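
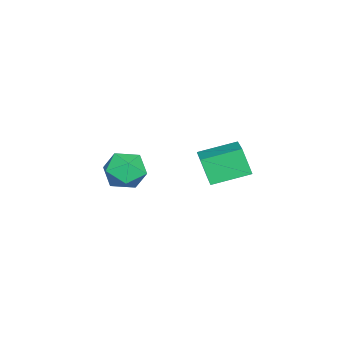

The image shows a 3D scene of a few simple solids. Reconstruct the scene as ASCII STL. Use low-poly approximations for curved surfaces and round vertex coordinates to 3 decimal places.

solid 
facet normal -0.876 -0.348 -0.333
outer loop
vertex -1.465 -0.455 3.044
vertex -2.243 1.051 3.517
vertex -1.207 0.061 1.824
endloop
endfacet
facet normal 0.442 -0.856 -0.268
outer loop
vertex 0.423 0.709 2.443
vertex -1.465 -0.455 3.044
vertex -1.207 0.061 1.824
endloop
endfacet
facet normal -0.876 -0.348 -0.333
outer loop
vertex -1.207 0.061 1.824
vertex -2.243 1.051 3.517
vertex -1.985 1.568 2.297
endloop
endfacet
facet normal 0.191 0.382 -0.904
outer loop
vertex -1.985 1.568 2.297
vertex 0.423 0.709 2.443
vertex -1.207 0.061 1.824
endloop
endfacet
facet normal -0.191 -0.383 0.904
outer loop
vertex -1.465 -0.455 3.044
vertex -0.613 1.699 4.136
vertex -2.243 1.051 3.517
endloop
endfacet
facet normal 0.442 -0.856 -0.269
outer loop
vertex 0.165 0.192 3.663
vertex -1.465 -0.455 3.044
vertex 0.423 0.709 2.443
endloop
endfacet
facet normal -0.191 -0.383 0.904
outer loop
vertex 0.165 0.192 3.663
vertex -0.613 1.699 4.136
vertex -1.465 -0.455 3.044
endloop
endfacet
facet normal -0.442 0.856 0.269
outer loop
vertex -2.243 1.051 3.517
vertex -0.613 1.699 4.136
vertex -1.985 1.568 2.297
endloop
endfacet
facet normal 0.191 0.383 -0.904
outer loop
vertex -0.355 2.215 2.916
vertex 0.423 0.709 2.443
vertex -1.985 1.568 2.297
endloop
endfacet
facet normal -0.442 0.856 0.269
outer loop
vertex -1.985 1.568 2.297
vertex -0.613 1.699 4.136
vertex -0.355 2.215 2.916
endloop
endfacet
facet normal 0.876 0.348 0.333
outer loop
vertex -0.355 2.215 2.916
vertex 0.165 0.192 3.663
vertex 0.423 0.709 2.443
endloop
endfacet
facet normal 0.876 0.348 0.333
outer loop
vertex -0.613 1.699 4.136
vertex 0.165 0.192 3.663
vertex -0.355 2.215 2.916
endloop
endfacet
facet normal 0.031 0.755 0.655
outer loop
vertex -1.52 -2.638 1.296
vertex -2.178 -3.178 1.949
vertex -1.116 -3.299 2.038
endloop
endfacet
facet normal 0.641 0.712 0.286
outer loop
vertex -1.52 -2.638 1.296
vertex -1.116 -3.299 2.038
vertex -0.697 -3.28 1.051
endloop
endfacet
facet normal 0.483 0.775 -0.408
outer loop
vertex -1.52 -2.638 1.296
vertex -0.697 -3.28 1.051
vertex -1.5 -3.147 0.352
endloop
endfacet
facet normal -0.224 0.856 -0.466
outer loop
vertex -1.52 -2.638 1.296
vertex -1.5 -3.147 0.352
vertex -2.415 -3.084 0.908
endloop
endfacet
facet normal -0.503 0.843 0.191
outer loop
vertex -1.52 -2.638 1.296
vertex -2.415 -3.084 0.908
vertex -2.178 -3.178 1.949
endloop
endfacet
facet normal 0.918 0.064 0.391
outer loop
vertex -0.697 -3.28 1.051
vertex -1.116 -3.299 2.038
vertex -0.845 -4.216 1.552
endloop
endfacet
facet normal -0.068 0.132 0.989
outer loop
vertex -1.116 -3.299 2.038
vertex -2.178 -3.178 1.949
vertex -1.76 -4.153 2.108
endloop
endfacet
facet normal -0.932 0.274 0.237
outer loop
vertex -2.178 -3.178 1.949
vertex -2.415 -3.084 0.908
vertex -2.563 -4.02 1.409
endloop
endfacet
facet normal -0.481 0.295 -0.825
outer loop
vertex -2.415 -3.084 0.908
vertex -1.5 -3.147 0.352
vertex -2.144 -4.001 0.422
endloop
endfacet
facet normal 0.663 0.165 -0.730
outer loop
vertex -1.5 -3.147 0.352
vertex -0.697 -3.28 1.051
vertex -1.082 -4.122 0.511
endloop
endfacet
facet normal 0.224 -0.856 0.466
outer loop
vertex -1.74 -4.662 1.164
vertex -0.845 -4.216 1.552
vertex -1.76 -4.153 2.108
endloop
endfacet
facet normal -0.483 -0.775 0.408
outer loop
vertex -1.74 -4.662 1.164
vertex -1.76 -4.153 2.108
vertex -2.563 -4.02 1.409
endloop
endfacet
facet normal -0.641 -0.712 -0.286
outer loop
vertex -1.74 -4.662 1.164
vertex -2.563 -4.02 1.409
vertex -2.144 -4.001 0.422
endloop
endfacet
facet normal -0.031 -0.755 -0.655
outer loop
vertex -1.74 -4.662 1.164
vertex -2.144 -4.001 0.422
vertex -1.082 -4.122 0.511
endloop
endfacet
facet normal 0.503 -0.843 -0.191
outer loop
vertex -1.74 -4.662 1.164
vertex -1.082 -4.122 0.511
vertex -0.845 -4.216 1.552
endloop
endfacet
facet normal 0.481 -0.295 0.825
outer loop
vertex -1.76 -4.153 2.108
vertex -0.845 -4.216 1.552
vertex -1.116 -3.299 2.038
endloop
endfacet
facet normal -0.663 -0.165 0.730
outer loop
vertex -2.563 -4.02 1.409
vertex -1.76 -4.153 2.108
vertex -2.178 -3.178 1.949
endloop
endfacet
facet normal -0.918 -0.064 -0.391
outer loop
vertex -2.144 -4.001 0.422
vertex -2.563 -4.02 1.409
vertex -2.415 -3.084 0.908
endloop
endfacet
facet normal 0.068 -0.132 -0.989
outer loop
vertex -1.082 -4.122 0.511
vertex -2.144 -4.001 0.422
vertex -1.5 -3.147 0.352
endloop
endfacet
facet normal 0.932 -0.274 -0.237
outer loop
vertex -0.845 -4.216 1.552
vertex -1.082 -4.122 0.511
vertex -0.697 -3.28 1.051
endloop
endfacet

endsolid


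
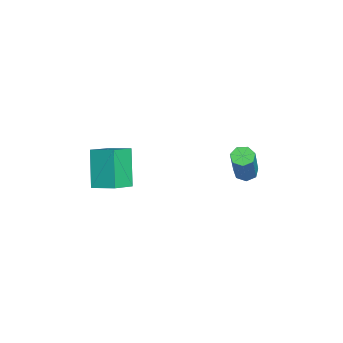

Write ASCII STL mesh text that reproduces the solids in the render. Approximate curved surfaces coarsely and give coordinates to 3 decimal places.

solid 
facet normal -0.522 0.081 -0.849
outer loop
vertex -2.489 2.388 -3.102
vertex -2.77 2.798 -2.89
vertex -2.31 2.816 -3.171
endloop
endfacet
facet normal 0.764 -0.401 -0.506
outer loop
vertex -2.489 2.388 -3.102
vertex -2.31 2.816 -3.171
vertex -1.348 2.212 -1.241
endloop
endfacet
facet normal 0.763 -0.402 -0.506
outer loop
vertex -1.348 2.212 -1.241
vertex -2.31 2.816 -3.171
vertex -1.169 2.639 -1.31
endloop
endfacet
facet normal 0.520 -0.080 0.851
outer loop
vertex -1.348 2.212 -1.241
vertex -1.169 2.639 -1.31
vertex -1.63 2.622 -1.03
endloop
endfacet
facet normal -0.522 0.081 -0.849
outer loop
vertex -2.31 2.816 -3.171
vertex -2.77 2.798 -2.89
vertex -2.477 3.23 -3.029
endloop
endfacet
facet normal 0.775 0.461 -0.432
outer loop
vertex -2.31 2.816 -3.171
vertex -2.477 3.23 -3.029
vertex -1.169 2.639 -1.31
endloop
endfacet
facet normal 0.775 0.461 -0.432
outer loop
vertex -1.169 2.639 -1.31
vertex -2.477 3.23 -3.029
vertex -1.336 3.053 -1.168
endloop
endfacet
facet normal 0.520 -0.082 0.850
outer loop
vertex -1.169 2.639 -1.31
vertex -1.336 3.053 -1.168
vertex -1.63 2.622 -1.03
endloop
endfacet
facet normal -0.520 0.079 -0.851
outer loop
vertex -2.477 3.23 -3.029
vertex -2.77 2.798 -2.89
vertex -2.866 3.319 -2.783
endloop
endfacet
facet normal 0.204 0.979 -0.032
outer loop
vertex -2.477 3.23 -3.029
vertex -2.866 3.319 -2.783
vertex -1.336 3.053 -1.168
endloop
endfacet
facet normal 0.204 0.979 -0.032
outer loop
vertex -1.336 3.053 -1.168
vertex -2.866 3.319 -2.783
vertex -1.725 3.142 -0.922
endloop
endfacet
facet normal 0.519 -0.082 0.851
outer loop
vertex -1.336 3.053 -1.168
vertex -1.725 3.142 -0.922
vertex -1.63 2.622 -1.03
endloop
endfacet
facet normal -0.522 0.078 -0.850
outer loop
vertex -2.866 3.319 -2.783
vertex -2.77 2.798 -2.89
vertex -3.182 3.016 -2.617
endloop
endfacet
facet normal -0.521 0.758 0.392
outer loop
vertex -2.866 3.319 -2.783
vertex -3.182 3.016 -2.617
vertex -1.725 3.142 -0.922
endloop
endfacet
facet normal -0.521 0.758 0.392
outer loop
vertex -1.725 3.142 -0.922
vertex -3.182 3.016 -2.617
vertex -2.041 2.839 -0.756
endloop
endfacet
facet normal 0.523 -0.081 0.848
outer loop
vertex -1.725 3.142 -0.922
vertex -2.041 2.839 -0.756
vertex -1.63 2.622 -1.03
endloop
endfacet
facet normal -0.521 0.081 -0.850
outer loop
vertex -3.182 3.016 -2.617
vertex -2.77 2.798 -2.89
vertex -3.189 2.549 -2.657
endloop
endfacet
facet normal -0.853 -0.032 0.520
outer loop
vertex -3.182 3.016 -2.617
vertex -3.189 2.549 -2.657
vertex -2.041 2.839 -0.756
endloop
endfacet
facet normal -0.853 -0.032 0.520
outer loop
vertex -2.041 2.839 -0.756
vertex -3.189 2.549 -2.657
vertex -2.048 2.373 -0.796
endloop
endfacet
facet normal 0.523 -0.081 0.848
outer loop
vertex -2.041 2.839 -0.756
vertex -2.048 2.373 -0.796
vertex -1.63 2.622 -1.03
endloop
endfacet
facet normal -0.521 0.082 -0.849
outer loop
vertex -3.189 2.549 -2.657
vertex -2.77 2.798 -2.89
vertex -2.881 2.27 -2.873
endloop
endfacet
facet normal -0.543 -0.799 0.258
outer loop
vertex -3.189 2.549 -2.657
vertex -2.881 2.27 -2.873
vertex -2.048 2.373 -0.796
endloop
endfacet
facet normal -0.545 -0.798 0.258
outer loop
vertex -2.048 2.373 -0.796
vertex -2.881 2.27 -2.873
vertex -1.74 2.093 -1.012
endloop
endfacet
facet normal 0.523 -0.080 0.849
outer loop
vertex -2.048 2.373 -0.796
vertex -1.74 2.093 -1.012
vertex -1.63 2.622 -1.03
endloop
endfacet
facet normal -0.521 0.082 -0.850
outer loop
vertex -2.881 2.27 -2.873
vertex -2.77 2.798 -2.89
vertex -2.489 2.388 -3.102
endloop
endfacet
facet normal 0.174 -0.964 -0.199
outer loop
vertex -2.881 2.27 -2.873
vertex -2.489 2.388 -3.102
vertex -1.74 2.093 -1.012
endloop
endfacet
facet normal 0.176 -0.964 -0.199
outer loop
vertex -1.74 2.093 -1.012
vertex -2.489 2.388 -3.102
vertex -1.348 2.212 -1.241
endloop
endfacet
facet normal 0.521 -0.079 0.850
outer loop
vertex -1.74 2.093 -1.012
vertex -1.348 2.212 -1.241
vertex -1.63 2.622 -1.03
endloop
endfacet
facet normal -0.560 -0.039 0.827
outer loop
vertex 0.69 -2.59 1.041
vertex -0.22 -1.925 0.456
vertex 0.212 -3.569 0.671
endloop
endfacet
facet normal 0.717 -0.524 0.460
outer loop
vertex 1.26 -3.495 -0.876
vertex 0.69 -2.59 1.041
vertex 0.212 -3.569 0.671
endloop
endfacet
facet normal -0.560 -0.039 0.827
outer loop
vertex 0.212 -3.569 0.671
vertex -0.22 -1.925 0.456
vertex -0.698 -2.903 0.086
endloop
endfacet
facet normal -0.415 -0.851 -0.322
outer loop
vertex -0.698 -2.903 0.086
vertex 1.26 -3.495 -0.876
vertex 0.212 -3.569 0.671
endloop
endfacet
facet normal 0.415 0.851 0.322
outer loop
vertex 0.69 -2.59 1.041
vertex 0.828 -1.851 -1.091
vertex -0.22 -1.925 0.456
endloop
endfacet
facet normal 0.716 -0.524 0.460
outer loop
vertex 1.738 -2.517 -0.506
vertex 0.69 -2.59 1.041
vertex 1.26 -3.495 -0.876
endloop
endfacet
facet normal 0.416 0.851 0.322
outer loop
vertex 1.738 -2.517 -0.506
vertex 0.828 -1.851 -1.091
vertex 0.69 -2.59 1.041
endloop
endfacet
facet normal -0.716 0.524 -0.460
outer loop
vertex -0.22 -1.925 0.456
vertex 0.828 -1.851 -1.091
vertex -0.698 -2.903 0.086
endloop
endfacet
facet normal -0.415 -0.851 -0.321
outer loop
vertex 0.35 -2.83 -1.461
vertex 1.26 -3.495 -0.876
vertex -0.698 -2.903 0.086
endloop
endfacet
facet normal -0.716 0.524 -0.461
outer loop
vertex -0.698 -2.903 0.086
vertex 0.828 -1.851 -1.091
vertex 0.35 -2.83 -1.461
endloop
endfacet
facet normal 0.560 0.039 -0.827
outer loop
vertex 0.35 -2.83 -1.461
vertex 1.738 -2.517 -0.506
vertex 1.26 -3.495 -0.876
endloop
endfacet
facet normal 0.560 0.039 -0.827
outer loop
vertex 0.828 -1.851 -1.091
vertex 1.738 -2.517 -0.506
vertex 0.35 -2.83 -1.461
endloop
endfacet

endsolid


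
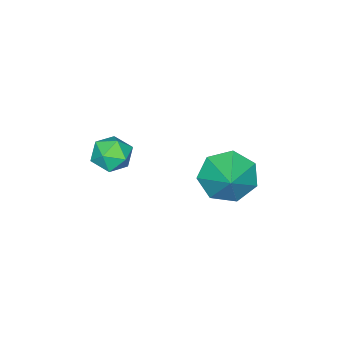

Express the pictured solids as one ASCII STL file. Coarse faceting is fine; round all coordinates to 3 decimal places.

solid 
facet normal -0.661 -0.532 -0.529
outer loop
vertex 0.96 -0.731 -2.182
vertex 0.364 -0.018 -2.155
vertex 1.019 -0.201 -2.789
endloop
endfacet
facet normal 0.989 -0.142 -0.028
outer loop
vertex 0.96 -0.731 -2.182
vertex 1.019 -0.201 -2.789
vertex 1.176 0.638 -1.505
endloop
endfacet
facet normal -0.661 -0.532 -0.529
outer loop
vertex 1.019 -0.201 -2.789
vertex 0.364 -0.018 -2.155
vertex 0.585 0.466 -2.918
endloop
endfacet
facet normal 0.804 0.448 -0.391
outer loop
vertex 1.019 -0.201 -2.789
vertex 0.585 0.466 -2.918
vertex 1.176 0.638 -1.505
endloop
endfacet
facet normal -0.660 -0.533 -0.529
outer loop
vertex 0.585 0.466 -2.918
vertex 0.364 -0.018 -2.155
vertex -0.016 0.769 -2.473
endloop
endfacet
facet normal 0.293 0.927 -0.235
outer loop
vertex 0.585 0.466 -2.918
vertex -0.016 0.769 -2.473
vertex 1.176 0.638 -1.505
endloop
endfacet
facet normal -0.660 -0.533 -0.529
outer loop
vertex -0.016 0.769 -2.473
vertex 0.364 -0.018 -2.155
vertex -0.331 0.48 -1.789
endloop
endfacet
facet normal -0.158 0.934 0.321
outer loop
vertex -0.016 0.769 -2.473
vertex -0.331 0.48 -1.789
vertex 1.176 0.638 -1.505
endloop
endfacet
facet normal -0.660 -0.533 -0.529
outer loop
vertex -0.331 0.48 -1.789
vertex 0.364 -0.018 -2.155
vertex -0.123 -0.184 -1.38
endloop
endfacet
facet normal -0.211 0.464 0.860
outer loop
vertex -0.331 0.48 -1.789
vertex -0.123 -0.184 -1.38
vertex 1.176 0.638 -1.505
endloop
endfacet
facet normal -0.661 -0.532 -0.529
outer loop
vertex -0.123 -0.184 -1.38
vertex 0.364 -0.018 -2.155
vertex 0.452 -0.723 -1.556
endloop
endfacet
facet normal 0.176 -0.130 0.976
outer loop
vertex -0.123 -0.184 -1.38
vertex 0.452 -0.723 -1.556
vertex 1.176 0.638 -1.505
endloop
endfacet
facet normal -0.661 -0.532 -0.529
outer loop
vertex 0.452 -0.723 -1.556
vertex 0.364 -0.018 -2.155
vertex 0.96 -0.731 -2.182
endloop
endfacet
facet normal 0.709 -0.399 0.581
outer loop
vertex 0.452 -0.723 -1.556
vertex 0.96 -0.731 -2.182
vertex 1.176 0.638 -1.505
endloop
endfacet
facet normal 0.377 0.554 0.742
outer loop
vertex 4.076 -0.916 0.937
vertex 3.868 -1.365 1.378
vertex 4.472 -1.417 1.11
endloop
endfacet
facet normal 0.752 0.644 0.142
outer loop
vertex 4.076 -0.916 0.937
vertex 4.472 -1.417 1.11
vertex 4.432 -1.23 0.476
endloop
endfacet
facet normal 0.307 0.880 -0.362
outer loop
vertex 4.076 -0.916 0.937
vertex 4.432 -1.23 0.476
vertex 3.804 -1.062 0.351
endloop
endfacet
facet normal -0.343 0.936 -0.074
outer loop
vertex 4.076 -0.916 0.937
vertex 3.804 -1.062 0.351
vertex 3.455 -1.146 0.909
endloop
endfacet
facet normal -0.300 0.736 0.607
outer loop
vertex 4.076 -0.916 0.937
vertex 3.455 -1.146 0.909
vertex 3.868 -1.365 1.378
endloop
endfacet
facet normal 0.998 0.005 -0.061
outer loop
vertex 4.432 -1.23 0.476
vertex 4.472 -1.417 1.11
vertex 4.445 -1.874 0.631
endloop
endfacet
facet normal 0.392 -0.139 0.910
outer loop
vertex 4.472 -1.417 1.11
vertex 3.868 -1.365 1.378
vertex 4.096 -1.958 1.189
endloop
endfacet
facet normal -0.705 0.152 0.692
outer loop
vertex 3.868 -1.365 1.378
vertex 3.455 -1.146 0.909
vertex 3.468 -1.79 1.064
endloop
endfacet
facet normal -0.775 0.478 -0.413
outer loop
vertex 3.455 -1.146 0.909
vertex 3.804 -1.062 0.351
vertex 3.428 -1.603 0.43
endloop
endfacet
facet normal 0.279 0.387 -0.879
outer loop
vertex 3.804 -1.062 0.351
vertex 4.432 -1.23 0.476
vertex 4.032 -1.655 0.162
endloop
endfacet
facet normal 0.343 -0.936 0.074
outer loop
vertex 3.824 -2.104 0.603
vertex 4.445 -1.874 0.631
vertex 4.096 -1.958 1.189
endloop
endfacet
facet normal -0.307 -0.880 0.362
outer loop
vertex 3.824 -2.104 0.603
vertex 4.096 -1.958 1.189
vertex 3.468 -1.79 1.064
endloop
endfacet
facet normal -0.752 -0.644 -0.142
outer loop
vertex 3.824 -2.104 0.603
vertex 3.468 -1.79 1.064
vertex 3.428 -1.603 0.43
endloop
endfacet
facet normal -0.377 -0.554 -0.742
outer loop
vertex 3.824 -2.104 0.603
vertex 3.428 -1.603 0.43
vertex 4.032 -1.655 0.162
endloop
endfacet
facet normal 0.300 -0.736 -0.607
outer loop
vertex 3.824 -2.104 0.603
vertex 4.032 -1.655 0.162
vertex 4.445 -1.874 0.631
endloop
endfacet
facet normal 0.775 -0.478 0.413
outer loop
vertex 4.096 -1.958 1.189
vertex 4.445 -1.874 0.631
vertex 4.472 -1.417 1.11
endloop
endfacet
facet normal -0.279 -0.387 0.879
outer loop
vertex 3.468 -1.79 1.064
vertex 4.096 -1.958 1.189
vertex 3.868 -1.365 1.378
endloop
endfacet
facet normal -0.998 -0.005 0.061
outer loop
vertex 3.428 -1.603 0.43
vertex 3.468 -1.79 1.064
vertex 3.455 -1.146 0.909
endloop
endfacet
facet normal -0.392 0.139 -0.910
outer loop
vertex 4.032 -1.655 0.162
vertex 3.428 -1.603 0.43
vertex 3.804 -1.062 0.351
endloop
endfacet
facet normal 0.705 -0.152 -0.692
outer loop
vertex 4.445 -1.874 0.631
vertex 4.032 -1.655 0.162
vertex 4.432 -1.23 0.476
endloop
endfacet

endsolid


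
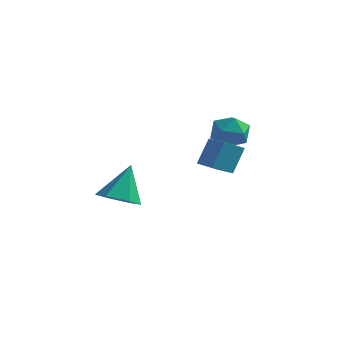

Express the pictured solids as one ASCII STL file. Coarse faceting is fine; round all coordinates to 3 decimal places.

solid 
facet normal -0.033 -0.524 -0.851
outer loop
vertex -1.156 -1.185 -3.863
vertex -2.003 -0.656 -4.155
vertex -1.058 -0.305 -4.408
endloop
endfacet
facet normal 0.921 0.125 0.368
outer loop
vertex -1.156 -1.185 -3.863
vertex -1.058 -0.305 -4.408
vertex -1.937 0.396 -2.445
endloop
endfacet
facet normal -0.033 -0.524 -0.851
outer loop
vertex -1.058 -0.305 -4.408
vertex -2.003 -0.656 -4.155
vertex -1.904 0.224 -4.701
endloop
endfacet
facet normal 0.543 0.838 -0.056
outer loop
vertex -1.058 -0.305 -4.408
vertex -1.904 0.224 -4.701
vertex -1.937 0.396 -2.445
endloop
endfacet
facet normal -0.032 -0.524 -0.851
outer loop
vertex -1.904 0.224 -4.701
vertex -2.003 -0.656 -4.155
vertex -2.85 -0.128 -4.448
endloop
endfacet
facet normal -0.366 0.928 -0.076
outer loop
vertex -1.904 0.224 -4.701
vertex -2.85 -0.128 -4.448
vertex -1.937 0.396 -2.445
endloop
endfacet
facet normal -0.032 -0.524 -0.851
outer loop
vertex -2.85 -0.128 -4.448
vertex -2.003 -0.656 -4.155
vertex -2.949 -1.008 -3.903
endloop
endfacet
facet normal -0.894 0.304 0.328
outer loop
vertex -2.85 -0.128 -4.448
vertex -2.949 -1.008 -3.903
vertex -1.937 0.396 -2.445
endloop
endfacet
facet normal -0.032 -0.524 -0.851
outer loop
vertex -2.949 -1.008 -3.903
vertex -2.003 -0.656 -4.155
vertex -2.102 -1.536 -3.61
endloop
endfacet
facet normal -0.516 -0.410 0.752
outer loop
vertex -2.949 -1.008 -3.903
vertex -2.102 -1.536 -3.61
vertex -1.937 0.396 -2.445
endloop
endfacet
facet normal -0.033 -0.524 -0.851
outer loop
vertex -2.102 -1.536 -3.61
vertex -2.003 -0.656 -4.155
vertex -1.156 -1.185 -3.863
endloop
endfacet
facet normal 0.392 -0.499 0.773
outer loop
vertex -2.102 -1.536 -3.61
vertex -1.156 -1.185 -3.863
vertex -1.937 0.396 -2.445
endloop
endfacet
facet normal -0.978 -0.202 0.058
outer loop
vertex 1.749 1.324 0.057
vertex 1.936 0.383 -0.064
vertex 1.911 0.761 0.826
endloop
endfacet
facet normal -0.813 0.374 0.445
outer loop
vertex 1.749 1.324 0.057
vertex 1.911 0.761 0.826
vertex 2.297 1.647 0.786
endloop
endfacet
facet normal -0.518 0.855 0.010
outer loop
vertex 1.749 1.324 0.057
vertex 2.297 1.647 0.786
vertex 2.56 1.817 -0.13
endloop
endfacet
facet normal -0.500 0.577 -0.646
outer loop
vertex 1.749 1.324 0.057
vertex 2.56 1.817 -0.13
vertex 2.337 1.036 -0.655
endloop
endfacet
facet normal -0.784 -0.077 -0.616
outer loop
vertex 1.749 1.324 0.057
vertex 2.337 1.036 -0.655
vertex 1.936 0.383 -0.064
endloop
endfacet
facet normal -0.323 0.183 0.929
outer loop
vertex 2.297 1.647 0.786
vertex 1.911 0.761 0.826
vertex 2.823 0.904 1.115
endloop
endfacet
facet normal -0.590 -0.749 0.301
outer loop
vertex 1.911 0.761 0.826
vertex 1.936 0.383 -0.064
vertex 2.6 0.123 0.59
endloop
endfacet
facet normal -0.277 -0.546 -0.791
outer loop
vertex 1.936 0.383 -0.064
vertex 2.337 1.036 -0.655
vertex 2.863 0.293 -0.326
endloop
endfacet
facet normal 0.186 0.511 -0.839
outer loop
vertex 2.337 1.036 -0.655
vertex 2.56 1.817 -0.13
vertex 3.249 1.179 -0.366
endloop
endfacet
facet normal 0.157 0.962 0.224
outer loop
vertex 2.56 1.817 -0.13
vertex 2.297 1.647 0.786
vertex 3.224 1.557 0.524
endloop
endfacet
facet normal 0.500 -0.577 0.646
outer loop
vertex 3.411 0.616 0.403
vertex 2.823 0.904 1.115
vertex 2.6 0.123 0.59
endloop
endfacet
facet normal 0.518 -0.855 -0.010
outer loop
vertex 3.411 0.616 0.403
vertex 2.6 0.123 0.59
vertex 2.863 0.293 -0.326
endloop
endfacet
facet normal 0.813 -0.374 -0.445
outer loop
vertex 3.411 0.616 0.403
vertex 2.863 0.293 -0.326
vertex 3.249 1.179 -0.366
endloop
endfacet
facet normal 0.978 0.202 -0.058
outer loop
vertex 3.411 0.616 0.403
vertex 3.249 1.179 -0.366
vertex 3.224 1.557 0.524
endloop
endfacet
facet normal 0.784 0.077 0.616
outer loop
vertex 3.411 0.616 0.403
vertex 3.224 1.557 0.524
vertex 2.823 0.904 1.115
endloop
endfacet
facet normal -0.186 -0.511 0.839
outer loop
vertex 2.6 0.123 0.59
vertex 2.823 0.904 1.115
vertex 1.911 0.761 0.826
endloop
endfacet
facet normal -0.157 -0.962 -0.224
outer loop
vertex 2.863 0.293 -0.326
vertex 2.6 0.123 0.59
vertex 1.936 0.383 -0.064
endloop
endfacet
facet normal 0.323 -0.183 -0.929
outer loop
vertex 3.249 1.179 -0.366
vertex 2.863 0.293 -0.326
vertex 2.337 1.036 -0.655
endloop
endfacet
facet normal 0.590 0.749 -0.301
outer loop
vertex 3.224 1.557 0.524
vertex 3.249 1.179 -0.366
vertex 2.56 1.817 -0.13
endloop
endfacet
facet normal 0.277 0.546 0.791
outer loop
vertex 2.823 0.904 1.115
vertex 3.224 1.557 0.524
vertex 2.297 1.647 0.786
endloop
endfacet
facet normal -0.631 -0.622 0.464
outer loop
vertex 3.578 -1.58 0.749
vertex 2.392 -0.658 0.371
vertex 3.403 -2.298 -0.452
endloop
endfacet
facet normal 0.766 -0.595 0.244
outer loop
vertex 4.028 -1.682 -0.911
vertex 3.578 -1.58 0.749
vertex 3.403 -2.298 -0.452
endloop
endfacet
facet normal -0.632 -0.622 0.463
outer loop
vertex 3.403 -2.298 -0.452
vertex 2.392 -0.658 0.371
vertex 2.217 -1.375 -0.83
endloop
endfacet
facet normal -0.124 -0.509 -0.852
outer loop
vertex 2.217 -1.375 -0.83
vertex 4.028 -1.682 -0.911
vertex 3.403 -2.298 -0.452
endloop
endfacet
facet normal 0.124 0.509 0.852
outer loop
vertex 3.578 -1.58 0.749
vertex 3.017 -0.042 -0.088
vertex 2.392 -0.658 0.371
endloop
endfacet
facet normal 0.765 -0.596 0.244
outer loop
vertex 4.203 -0.965 0.29
vertex 3.578 -1.58 0.749
vertex 4.028 -1.682 -0.911
endloop
endfacet
facet normal 0.125 0.509 0.852
outer loop
vertex 4.203 -0.965 0.29
vertex 3.017 -0.042 -0.088
vertex 3.578 -1.58 0.749
endloop
endfacet
facet normal -0.766 0.595 -0.244
outer loop
vertex 2.392 -0.658 0.371
vertex 3.017 -0.042 -0.088
vertex 2.217 -1.375 -0.83
endloop
endfacet
facet normal -0.124 -0.509 -0.852
outer loop
vertex 2.842 -0.76 -1.289
vertex 4.028 -1.682 -0.911
vertex 2.217 -1.375 -0.83
endloop
endfacet
facet normal -0.765 0.595 -0.244
outer loop
vertex 2.217 -1.375 -0.83
vertex 3.017 -0.042 -0.088
vertex 2.842 -0.76 -1.289
endloop
endfacet
facet normal 0.631 0.622 -0.463
outer loop
vertex 2.842 -0.76 -1.289
vertex 4.203 -0.965 0.29
vertex 4.028 -1.682 -0.911
endloop
endfacet
facet normal 0.631 0.622 -0.464
outer loop
vertex 3.017 -0.042 -0.088
vertex 4.203 -0.965 0.29
vertex 2.842 -0.76 -1.289
endloop
endfacet

endsolid


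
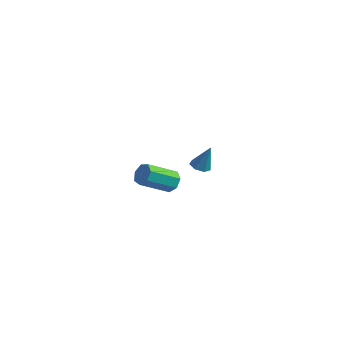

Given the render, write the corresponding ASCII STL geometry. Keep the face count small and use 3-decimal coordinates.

solid 
facet normal 0.459 0.716 -0.525
outer loop
vertex -1.63 1.967 -4.347
vertex -2.227 2.399 -4.28
vertex -1.64 2.351 -3.832
endloop
endfacet
facet normal 0.888 -0.360 0.285
outer loop
vertex -1.63 1.967 -4.347
vertex -1.64 2.351 -3.832
vertex -2.575 0.49 -3.266
endloop
endfacet
facet normal 0.888 -0.359 0.287
outer loop
vertex -2.575 0.49 -3.266
vertex -1.64 2.351 -3.832
vertex -2.586 0.874 -2.751
endloop
endfacet
facet normal -0.459 -0.717 0.525
outer loop
vertex -2.575 0.49 -3.266
vertex -2.586 0.874 -2.751
vertex -3.173 0.921 -3.2
endloop
endfacet
facet normal 0.459 0.717 -0.524
outer loop
vertex -1.64 2.351 -3.832
vertex -2.227 2.399 -4.28
vertex -2.093 2.77 -3.655
endloop
endfacet
facet normal 0.540 0.244 0.806
outer loop
vertex -1.64 2.351 -3.832
vertex -2.093 2.77 -3.655
vertex -2.586 0.874 -2.751
endloop
endfacet
facet normal 0.540 0.244 0.806
outer loop
vertex -2.586 0.874 -2.751
vertex -2.093 2.77 -3.655
vertex -3.039 1.293 -2.574
endloop
endfacet
facet normal -0.459 -0.717 0.524
outer loop
vertex -2.586 0.874 -2.751
vertex -3.039 1.293 -2.574
vertex -3.173 0.921 -3.2
endloop
endfacet
facet normal 0.459 0.717 -0.524
outer loop
vertex -2.093 2.77 -3.655
vertex -2.227 2.399 -4.28
vertex -2.647 2.91 -3.949
endloop
endfacet
facet normal -0.214 0.662 0.718
outer loop
vertex -2.093 2.77 -3.655
vertex -2.647 2.91 -3.949
vertex -3.039 1.293 -2.574
endloop
endfacet
facet normal -0.214 0.662 0.718
outer loop
vertex -3.039 1.293 -2.574
vertex -2.647 2.91 -3.949
vertex -3.592 1.433 -2.868
endloop
endfacet
facet normal -0.460 -0.717 0.524
outer loop
vertex -3.039 1.293 -2.574
vertex -3.592 1.433 -2.868
vertex -3.173 0.921 -3.2
endloop
endfacet
facet normal 0.458 0.717 -0.526
outer loop
vertex -2.647 2.91 -3.949
vertex -2.227 2.399 -4.28
vertex -2.885 2.664 -4.492
endloop
endfacet
facet normal -0.808 0.583 0.090
outer loop
vertex -2.647 2.91 -3.949
vertex -2.885 2.664 -4.492
vertex -3.592 1.433 -2.868
endloop
endfacet
facet normal -0.808 0.583 0.090
outer loop
vertex -3.592 1.433 -2.868
vertex -2.885 2.664 -4.492
vertex -3.83 1.187 -3.412
endloop
endfacet
facet normal -0.459 -0.716 0.525
outer loop
vertex -3.592 1.433 -2.868
vertex -3.83 1.187 -3.412
vertex -3.173 0.921 -3.2
endloop
endfacet
facet normal 0.458 0.718 -0.524
outer loop
vertex -2.885 2.664 -4.492
vertex -2.227 2.399 -4.28
vertex -2.627 2.219 -4.876
endloop
endfacet
facet normal -0.793 0.064 -0.606
outer loop
vertex -2.885 2.664 -4.492
vertex -2.627 2.219 -4.876
vertex -3.83 1.187 -3.412
endloop
endfacet
facet normal -0.793 0.065 -0.606
outer loop
vertex -3.83 1.187 -3.412
vertex -2.627 2.219 -4.876
vertex -3.573 0.741 -3.796
endloop
endfacet
facet normal -0.459 -0.717 0.525
outer loop
vertex -3.83 1.187 -3.412
vertex -3.573 0.741 -3.796
vertex -3.173 0.921 -3.2
endloop
endfacet
facet normal 0.460 0.717 -0.525
outer loop
vertex -2.627 2.219 -4.876
vertex -2.227 2.399 -4.28
vertex -2.069 1.908 -4.812
endloop
endfacet
facet normal -0.182 -0.501 -0.846
outer loop
vertex -2.627 2.219 -4.876
vertex -2.069 1.908 -4.812
vertex -3.573 0.741 -3.796
endloop
endfacet
facet normal -0.181 -0.503 -0.845
outer loop
vertex -3.573 0.741 -3.796
vertex -2.069 1.908 -4.812
vertex -3.014 0.431 -3.731
endloop
endfacet
facet normal -0.459 -0.717 0.525
outer loop
vertex -3.573 0.741 -3.796
vertex -3.014 0.431 -3.731
vertex -3.173 0.921 -3.2
endloop
endfacet
facet normal 0.460 0.717 -0.525
outer loop
vertex -2.069 1.908 -4.812
vertex -2.227 2.399 -4.28
vertex -1.63 1.967 -4.347
endloop
endfacet
facet normal 0.567 -0.691 -0.448
outer loop
vertex -2.069 1.908 -4.812
vertex -1.63 1.967 -4.347
vertex -3.014 0.431 -3.731
endloop
endfacet
facet normal 0.567 -0.691 -0.448
outer loop
vertex -3.014 0.431 -3.731
vertex -1.63 1.967 -4.347
vertex -2.575 0.49 -3.266
endloop
endfacet
facet normal -0.459 -0.717 0.524
outer loop
vertex -3.014 0.431 -3.731
vertex -2.575 0.49 -3.266
vertex -3.173 0.921 -3.2
endloop
endfacet
facet normal -0.315 -0.178 -0.932
outer loop
vertex 4.027 -4.281 2.399
vertex 3.573 -3.949 2.489
vertex 4.086 -3.803 2.288
endloop
endfacet
facet normal 0.993 -0.112 0.046
outer loop
vertex 4.027 -4.281 2.399
vertex 4.086 -3.803 2.288
vertex 4.027 -3.691 3.831
endloop
endfacet
facet normal -0.314 -0.180 -0.932
outer loop
vertex 4.086 -3.803 2.288
vertex 3.573 -3.949 2.489
vertex 3.759 -3.435 2.327
endloop
endfacet
facet normal 0.746 0.665 -0.020
outer loop
vertex 4.086 -3.803 2.288
vertex 3.759 -3.435 2.327
vertex 4.027 -3.691 3.831
endloop
endfacet
facet normal -0.316 -0.179 -0.932
outer loop
vertex 3.759 -3.435 2.327
vertex 3.573 -3.949 2.489
vertex 3.291 -3.453 2.489
endloop
endfacet
facet normal 0.019 0.986 0.164
outer loop
vertex 3.759 -3.435 2.327
vertex 3.291 -3.453 2.489
vertex 4.027 -3.691 3.831
endloop
endfacet
facet normal -0.316 -0.180 -0.932
outer loop
vertex 3.291 -3.453 2.489
vertex 3.573 -3.949 2.489
vertex 3.036 -3.845 2.651
endloop
endfacet
facet normal -0.644 0.610 0.462
outer loop
vertex 3.291 -3.453 2.489
vertex 3.036 -3.845 2.651
vertex 4.027 -3.691 3.831
endloop
endfacet
facet normal -0.316 -0.178 -0.932
outer loop
vertex 3.036 -3.845 2.651
vertex 3.573 -3.949 2.489
vertex 3.186 -4.315 2.69
endloop
endfacet
facet normal -0.741 -0.183 0.646
outer loop
vertex 3.036 -3.845 2.651
vertex 3.186 -4.315 2.69
vertex 4.027 -3.691 3.831
endloop
endfacet
facet normal -0.314 -0.180 -0.932
outer loop
vertex 3.186 -4.315 2.69
vertex 3.573 -3.949 2.489
vertex 3.627 -4.509 2.579
endloop
endfacet
facet normal -0.201 -0.789 0.580
outer loop
vertex 3.186 -4.315 2.69
vertex 3.627 -4.509 2.579
vertex 4.027 -3.691 3.831
endloop
endfacet
facet normal -0.316 -0.180 -0.931
outer loop
vertex 3.627 -4.509 2.579
vertex 3.573 -3.949 2.489
vertex 4.027 -4.281 2.399
endloop
endfacet
facet normal 0.573 -0.758 0.312
outer loop
vertex 3.627 -4.509 2.579
vertex 4.027 -4.281 2.399
vertex 4.027 -3.691 3.831
endloop
endfacet

endsolid


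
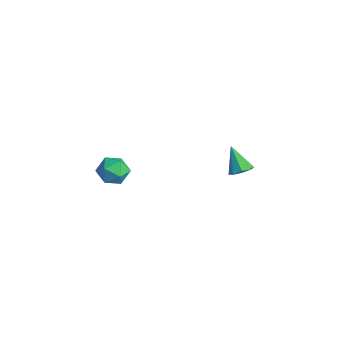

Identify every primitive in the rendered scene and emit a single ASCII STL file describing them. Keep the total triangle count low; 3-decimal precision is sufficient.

solid 
facet normal -0.910 -0.361 0.206
outer loop
vertex -3.345 -2.43 -0.619
vertex -3.021 -3.154 -0.457
vertex -3.104 -2.607 0.134
endloop
endfacet
facet normal -0.871 0.337 0.358
outer loop
vertex -3.345 -2.43 -0.619
vertex -3.104 -2.607 0.134
vertex -2.95 -1.876 -0.179
endloop
endfacet
facet normal -0.691 0.683 -0.239
outer loop
vertex -3.345 -2.43 -0.619
vertex -2.95 -1.876 -0.179
vertex -2.772 -1.971 -0.963
endloop
endfacet
facet normal -0.617 0.200 -0.761
outer loop
vertex -3.345 -2.43 -0.619
vertex -2.772 -1.971 -0.963
vertex -2.816 -2.761 -1.135
endloop
endfacet
facet normal -0.752 -0.445 -0.486
outer loop
vertex -3.345 -2.43 -0.619
vertex -2.816 -2.761 -1.135
vertex -3.021 -3.154 -0.457
endloop
endfacet
facet normal -0.348 0.430 0.833
outer loop
vertex -2.95 -1.876 -0.179
vertex -3.104 -2.607 0.134
vertex -2.384 -2.259 0.255
endloop
endfacet
facet normal -0.411 -0.697 0.587
outer loop
vertex -3.104 -2.607 0.134
vertex -3.021 -3.154 -0.457
vertex -2.428 -3.049 0.083
endloop
endfacet
facet normal -0.157 -0.833 -0.530
outer loop
vertex -3.021 -3.154 -0.457
vertex -2.816 -2.761 -1.135
vertex -2.25 -3.144 -0.701
endloop
endfacet
facet normal 0.063 0.209 -0.976
outer loop
vertex -2.816 -2.761 -1.135
vertex -2.772 -1.971 -0.963
vertex -2.096 -2.413 -1.014
endloop
endfacet
facet normal -0.055 0.990 -0.132
outer loop
vertex -2.772 -1.971 -0.963
vertex -2.95 -1.876 -0.179
vertex -2.179 -1.866 -0.423
endloop
endfacet
facet normal 0.617 -0.200 0.761
outer loop
vertex -1.855 -2.59 -0.261
vertex -2.384 -2.259 0.255
vertex -2.428 -3.049 0.083
endloop
endfacet
facet normal 0.691 -0.683 0.239
outer loop
vertex -1.855 -2.59 -0.261
vertex -2.428 -3.049 0.083
vertex -2.25 -3.144 -0.701
endloop
endfacet
facet normal 0.871 -0.337 -0.358
outer loop
vertex -1.855 -2.59 -0.261
vertex -2.25 -3.144 -0.701
vertex -2.096 -2.413 -1.014
endloop
endfacet
facet normal 0.910 0.361 -0.206
outer loop
vertex -1.855 -2.59 -0.261
vertex -2.096 -2.413 -1.014
vertex -2.179 -1.866 -0.423
endloop
endfacet
facet normal 0.752 0.445 0.486
outer loop
vertex -1.855 -2.59 -0.261
vertex -2.179 -1.866 -0.423
vertex -2.384 -2.259 0.255
endloop
endfacet
facet normal -0.063 -0.209 0.976
outer loop
vertex -2.428 -3.049 0.083
vertex -2.384 -2.259 0.255
vertex -3.104 -2.607 0.134
endloop
endfacet
facet normal 0.055 -0.990 0.132
outer loop
vertex -2.25 -3.144 -0.701
vertex -2.428 -3.049 0.083
vertex -3.021 -3.154 -0.457
endloop
endfacet
facet normal 0.348 -0.430 -0.833
outer loop
vertex -2.096 -2.413 -1.014
vertex -2.25 -3.144 -0.701
vertex -2.816 -2.761 -1.135
endloop
endfacet
facet normal 0.411 0.697 -0.587
outer loop
vertex -2.179 -1.866 -0.423
vertex -2.096 -2.413 -1.014
vertex -2.772 -1.971 -0.963
endloop
endfacet
facet normal 0.157 0.833 0.530
outer loop
vertex -2.384 -2.259 0.255
vertex -2.179 -1.866 -0.423
vertex -2.95 -1.876 -0.179
endloop
endfacet
facet normal 0.596 0.013 -0.803
outer loop
vertex -1.38 3.931 -2.504
vertex -1.835 3.71 -2.845
vertex -1.642 4.268 -2.693
endloop
endfacet
facet normal 0.316 0.639 0.701
outer loop
vertex -1.38 3.931 -2.504
vertex -1.642 4.268 -2.693
vertex -2.685 3.69 -1.695
endloop
endfacet
facet normal 0.594 0.013 -0.804
outer loop
vertex -1.642 4.268 -2.693
vertex -1.835 3.71 -2.845
vertex -2.017 4.278 -2.97
endloop
endfacet
facet normal -0.209 0.925 0.317
outer loop
vertex -1.642 4.268 -2.693
vertex -2.017 4.278 -2.97
vertex -2.685 3.69 -1.695
endloop
endfacet
facet normal 0.594 0.013 -0.804
outer loop
vertex -2.017 4.278 -2.97
vertex -1.835 3.71 -2.845
vertex -2.286 3.955 -3.174
endloop
endfacet
facet normal -0.740 0.667 -0.080
outer loop
vertex -2.017 4.278 -2.97
vertex -2.286 3.955 -3.174
vertex -2.685 3.69 -1.695
endloop
endfacet
facet normal 0.594 0.014 -0.804
outer loop
vertex -2.286 3.955 -3.174
vertex -1.835 3.71 -2.845
vertex -2.29 3.489 -3.185
endloop
endfacet
facet normal -0.966 0.014 -0.258
outer loop
vertex -2.286 3.955 -3.174
vertex -2.29 3.489 -3.185
vertex -2.685 3.69 -1.695
endloop
endfacet
facet normal 0.594 0.013 -0.804
outer loop
vertex -2.29 3.489 -3.185
vertex -1.835 3.71 -2.845
vertex -2.028 3.151 -2.997
endloop
endfacet
facet normal -0.754 -0.647 -0.113
outer loop
vertex -2.29 3.489 -3.185
vertex -2.028 3.151 -2.997
vertex -2.685 3.69 -1.695
endloop
endfacet
facet normal 0.594 0.013 -0.804
outer loop
vertex -2.028 3.151 -2.997
vertex -1.835 3.71 -2.845
vertex -1.653 3.141 -2.72
endloop
endfacet
facet normal -0.226 -0.935 0.273
outer loop
vertex -2.028 3.151 -2.997
vertex -1.653 3.141 -2.72
vertex -2.685 3.69 -1.695
endloop
endfacet
facet normal 0.594 0.013 -0.804
outer loop
vertex -1.653 3.141 -2.72
vertex -1.835 3.71 -2.845
vertex -1.384 3.464 -2.516
endloop
endfacet
facet normal 0.305 -0.677 0.670
outer loop
vertex -1.653 3.141 -2.72
vertex -1.384 3.464 -2.516
vertex -2.685 3.69 -1.695
endloop
endfacet
facet normal 0.595 0.016 -0.804
outer loop
vertex -1.384 3.464 -2.516
vertex -1.835 3.71 -2.845
vertex -1.38 3.931 -2.504
endloop
endfacet
facet normal 0.530 -0.026 0.847
outer loop
vertex -1.384 3.464 -2.516
vertex -1.38 3.931 -2.504
vertex -2.685 3.69 -1.695
endloop
endfacet

endsolid


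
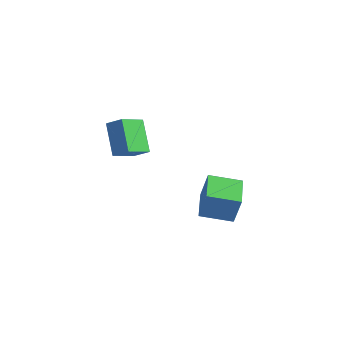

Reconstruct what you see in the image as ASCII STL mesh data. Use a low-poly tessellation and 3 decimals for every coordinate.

solid 
facet normal -0.749 -0.626 0.217
outer loop
vertex 2.847 -0.512 0.763
vertex 1.67 0.966 0.965
vertex 2.406 -0.615 -1.052
endloop
endfacet
facet normal 0.619 -0.778 -0.106
outer loop
vertex 3.83 0.574 -1.465
vertex 2.847 -0.512 0.763
vertex 2.406 -0.615 -1.052
endloop
endfacet
facet normal -0.749 -0.626 0.217
outer loop
vertex 2.406 -0.615 -1.052
vertex 1.67 0.966 0.965
vertex 1.23 0.863 -0.85
endloop
endfacet
facet normal -0.236 -0.055 -0.970
outer loop
vertex 1.23 0.863 -0.85
vertex 3.83 0.574 -1.465
vertex 2.406 -0.615 -1.052
endloop
endfacet
facet normal 0.236 0.055 0.970
outer loop
vertex 2.847 -0.512 0.763
vertex 3.094 2.155 0.552
vertex 1.67 0.966 0.965
endloop
endfacet
facet normal 0.619 -0.778 -0.106
outer loop
vertex 4.27 0.677 0.35
vertex 2.847 -0.512 0.763
vertex 3.83 0.574 -1.465
endloop
endfacet
facet normal 0.236 0.055 0.970
outer loop
vertex 4.27 0.677 0.35
vertex 3.094 2.155 0.552
vertex 2.847 -0.512 0.763
endloop
endfacet
facet normal -0.619 0.778 0.106
outer loop
vertex 1.67 0.966 0.965
vertex 3.094 2.155 0.552
vertex 1.23 0.863 -0.85
endloop
endfacet
facet normal -0.236 -0.055 -0.970
outer loop
vertex 2.653 2.052 -1.263
vertex 3.83 0.574 -1.465
vertex 1.23 0.863 -0.85
endloop
endfacet
facet normal -0.619 0.778 0.106
outer loop
vertex 1.23 0.863 -0.85
vertex 3.094 2.155 0.552
vertex 2.653 2.052 -1.263
endloop
endfacet
facet normal 0.749 0.626 -0.217
outer loop
vertex 2.653 2.052 -1.263
vertex 4.27 0.677 0.35
vertex 3.83 0.574 -1.465
endloop
endfacet
facet normal 0.749 0.626 -0.218
outer loop
vertex 3.094 2.155 0.552
vertex 4.27 0.677 0.35
vertex 2.653 2.052 -1.263
endloop
endfacet
facet normal -0.612 0.418 0.671
outer loop
vertex -4.735 -0.162 2.56
vertex -3.821 0.12 3.218
vertex -4.605 1.379 1.719
endloop
endfacet
facet normal -0.787 -0.243 -0.567
outer loop
vertex -3.259 0.46 0.242
vertex -4.735 -0.162 2.56
vertex -4.605 1.379 1.719
endloop
endfacet
facet normal -0.612 0.418 0.671
outer loop
vertex -4.605 1.379 1.719
vertex -3.821 0.12 3.218
vertex -3.692 1.661 2.376
endloop
endfacet
facet normal 0.073 0.875 -0.478
outer loop
vertex -3.692 1.661 2.376
vertex -3.259 0.46 0.242
vertex -4.605 1.379 1.719
endloop
endfacet
facet normal -0.074 -0.875 0.478
outer loop
vertex -4.735 -0.162 2.56
vertex -2.475 -0.799 1.741
vertex -3.821 0.12 3.218
endloop
endfacet
facet normal -0.787 -0.244 -0.567
outer loop
vertex -3.388 -1.081 1.084
vertex -4.735 -0.162 2.56
vertex -3.259 0.46 0.242
endloop
endfacet
facet normal -0.074 -0.875 0.478
outer loop
vertex -3.388 -1.081 1.084
vertex -2.475 -0.799 1.741
vertex -4.735 -0.162 2.56
endloop
endfacet
facet normal 0.788 0.243 0.566
outer loop
vertex -3.821 0.12 3.218
vertex -2.475 -0.799 1.741
vertex -3.692 1.661 2.376
endloop
endfacet
facet normal 0.074 0.875 -0.478
outer loop
vertex -2.345 0.742 0.9
vertex -3.259 0.46 0.242
vertex -3.692 1.661 2.376
endloop
endfacet
facet normal 0.787 0.243 0.567
outer loop
vertex -3.692 1.661 2.376
vertex -2.475 -0.799 1.741
vertex -2.345 0.742 0.9
endloop
endfacet
facet normal 0.612 -0.418 -0.671
outer loop
vertex -2.345 0.742 0.9
vertex -3.388 -1.081 1.084
vertex -3.259 0.46 0.242
endloop
endfacet
facet normal 0.612 -0.418 -0.671
outer loop
vertex -2.475 -0.799 1.741
vertex -3.388 -1.081 1.084
vertex -2.345 0.742 0.9
endloop
endfacet

endsolid


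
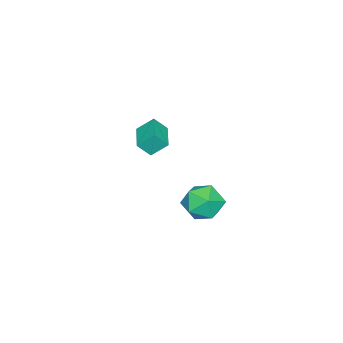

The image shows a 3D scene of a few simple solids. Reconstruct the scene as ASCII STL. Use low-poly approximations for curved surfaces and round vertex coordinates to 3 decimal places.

solid 
facet normal -0.062 0.702 0.710
outer loop
vertex 1.999 4.291 3.65
vertex 1.901 3.565 4.359
vertex 2.827 3.906 4.103
endloop
endfacet
facet normal 0.341 0.926 0.164
outer loop
vertex 1.999 4.291 3.65
vertex 2.827 3.906 4.103
vertex 2.831 4.083 3.098
endloop
endfacet
facet normal -0.058 0.903 -0.427
outer loop
vertex 1.999 4.291 3.65
vertex 2.831 4.083 3.098
vertex 1.907 3.852 2.734
endloop
endfacet
facet normal -0.705 0.664 -0.248
outer loop
vertex 1.999 4.291 3.65
vertex 1.907 3.852 2.734
vertex 1.332 3.532 3.513
endloop
endfacet
facet normal -0.708 0.540 0.455
outer loop
vertex 1.999 4.291 3.65
vertex 1.332 3.532 3.513
vertex 1.901 3.565 4.359
endloop
endfacet
facet normal 0.880 0.466 0.086
outer loop
vertex 2.831 4.083 3.098
vertex 2.827 3.906 4.103
vertex 3.248 3.228 3.467
endloop
endfacet
facet normal 0.230 0.103 0.968
outer loop
vertex 2.827 3.906 4.103
vertex 1.901 3.565 4.359
vertex 2.673 2.908 4.246
endloop
endfacet
facet normal -0.816 -0.159 0.555
outer loop
vertex 1.901 3.565 4.359
vertex 1.332 3.532 3.513
vertex 1.749 2.677 3.882
endloop
endfacet
facet normal -0.812 0.042 -0.582
outer loop
vertex 1.332 3.532 3.513
vertex 1.907 3.852 2.734
vertex 1.753 2.854 2.877
endloop
endfacet
facet normal 0.237 0.428 -0.872
outer loop
vertex 1.907 3.852 2.734
vertex 2.831 4.083 3.098
vertex 2.679 3.195 2.621
endloop
endfacet
facet normal 0.705 -0.664 0.248
outer loop
vertex 2.581 2.469 3.33
vertex 3.248 3.228 3.467
vertex 2.673 2.908 4.246
endloop
endfacet
facet normal 0.058 -0.903 0.427
outer loop
vertex 2.581 2.469 3.33
vertex 2.673 2.908 4.246
vertex 1.749 2.677 3.882
endloop
endfacet
facet normal -0.341 -0.926 -0.164
outer loop
vertex 2.581 2.469 3.33
vertex 1.749 2.677 3.882
vertex 1.753 2.854 2.877
endloop
endfacet
facet normal 0.062 -0.702 -0.710
outer loop
vertex 2.581 2.469 3.33
vertex 1.753 2.854 2.877
vertex 2.679 3.195 2.621
endloop
endfacet
facet normal 0.708 -0.540 -0.455
outer loop
vertex 2.581 2.469 3.33
vertex 2.679 3.195 2.621
vertex 3.248 3.228 3.467
endloop
endfacet
facet normal 0.812 -0.042 0.582
outer loop
vertex 2.673 2.908 4.246
vertex 3.248 3.228 3.467
vertex 2.827 3.906 4.103
endloop
endfacet
facet normal -0.237 -0.428 0.872
outer loop
vertex 1.749 2.677 3.882
vertex 2.673 2.908 4.246
vertex 1.901 3.565 4.359
endloop
endfacet
facet normal -0.880 -0.466 -0.086
outer loop
vertex 1.753 2.854 2.877
vertex 1.749 2.677 3.882
vertex 1.332 3.532 3.513
endloop
endfacet
facet normal -0.230 -0.103 -0.968
outer loop
vertex 2.679 3.195 2.621
vertex 1.753 2.854 2.877
vertex 1.907 3.852 2.734
endloop
endfacet
facet normal 0.816 0.159 -0.555
outer loop
vertex 3.248 3.228 3.467
vertex 2.679 3.195 2.621
vertex 2.831 4.083 3.098
endloop
endfacet
facet normal -0.865 -0.496 0.076
outer loop
vertex -3.624 -2.163 3.425
vertex -3.979 -1.649 2.736
vertex -3.279 -2.874 2.718
endloop
endfacet
facet normal 0.381 -0.552 0.741
outer loop
vertex -1.981 -2.131 2.604
vertex -3.624 -2.163 3.425
vertex -3.279 -2.874 2.718
endloop
endfacet
facet normal -0.865 -0.496 0.076
outer loop
vertex -3.279 -2.874 2.718
vertex -3.979 -1.649 2.736
vertex -3.634 -2.36 2.029
endloop
endfacet
facet normal 0.325 -0.670 -0.667
outer loop
vertex -3.634 -2.36 2.029
vertex -1.981 -2.131 2.604
vertex -3.279 -2.874 2.718
endloop
endfacet
facet normal -0.325 0.670 0.667
outer loop
vertex -3.624 -2.163 3.425
vertex -2.681 -0.906 2.622
vertex -3.979 -1.649 2.736
endloop
endfacet
facet normal 0.381 -0.552 0.741
outer loop
vertex -2.326 -1.42 3.311
vertex -3.624 -2.163 3.425
vertex -1.981 -2.131 2.604
endloop
endfacet
facet normal -0.325 0.670 0.667
outer loop
vertex -2.326 -1.42 3.311
vertex -2.681 -0.906 2.622
vertex -3.624 -2.163 3.425
endloop
endfacet
facet normal -0.381 0.552 -0.741
outer loop
vertex -3.979 -1.649 2.736
vertex -2.681 -0.906 2.622
vertex -3.634 -2.36 2.029
endloop
endfacet
facet normal 0.325 -0.670 -0.667
outer loop
vertex -2.336 -1.617 1.915
vertex -1.981 -2.131 2.604
vertex -3.634 -2.36 2.029
endloop
endfacet
facet normal -0.381 0.552 -0.741
outer loop
vertex -3.634 -2.36 2.029
vertex -2.681 -0.906 2.622
vertex -2.336 -1.617 1.915
endloop
endfacet
facet normal 0.865 0.496 -0.076
outer loop
vertex -2.336 -1.617 1.915
vertex -2.326 -1.42 3.311
vertex -1.981 -2.131 2.604
endloop
endfacet
facet normal 0.865 0.496 -0.076
outer loop
vertex -2.681 -0.906 2.622
vertex -2.326 -1.42 3.311
vertex -2.336 -1.617 1.915
endloop
endfacet

endsolid


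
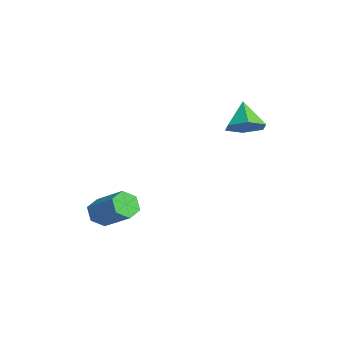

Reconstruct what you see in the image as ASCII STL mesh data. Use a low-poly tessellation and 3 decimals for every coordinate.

solid 
facet normal 0.637 -0.182 -0.749
outer loop
vertex 3.968 2.667 2.694
vertex 3.39 1.927 2.382
vertex 3.248 2.844 2.038
endloop
endfacet
facet normal -0.082 0.936 0.342
outer loop
vertex 3.968 2.667 2.694
vertex 3.248 2.844 2.038
vertex 2.39 2.213 3.558
endloop
endfacet
facet normal 0.638 -0.182 -0.749
outer loop
vertex 3.248 2.844 2.038
vertex 3.39 1.927 2.382
vertex 2.67 2.103 1.726
endloop
endfacet
facet normal -0.747 0.647 -0.153
outer loop
vertex 3.248 2.844 2.038
vertex 2.67 2.103 1.726
vertex 2.39 2.213 3.558
endloop
endfacet
facet normal 0.637 -0.183 -0.749
outer loop
vertex 2.67 2.103 1.726
vertex 3.39 1.927 2.382
vertex 2.812 1.186 2.071
endloop
endfacet
facet normal -0.970 -0.201 -0.136
outer loop
vertex 2.67 2.103 1.726
vertex 2.812 1.186 2.071
vertex 2.39 2.213 3.558
endloop
endfacet
facet normal 0.637 -0.183 -0.749
outer loop
vertex 2.812 1.186 2.071
vertex 3.39 1.927 2.382
vertex 3.532 1.009 2.727
endloop
endfacet
facet normal -0.529 -0.761 0.375
outer loop
vertex 2.812 1.186 2.071
vertex 3.532 1.009 2.727
vertex 2.39 2.213 3.558
endloop
endfacet
facet normal 0.637 -0.183 -0.749
outer loop
vertex 3.532 1.009 2.727
vertex 3.39 1.927 2.382
vertex 4.11 1.75 3.038
endloop
endfacet
facet normal 0.136 -0.472 0.871
outer loop
vertex 3.532 1.009 2.727
vertex 4.11 1.75 3.038
vertex 2.39 2.213 3.558
endloop
endfacet
facet normal 0.637 -0.182 -0.749
outer loop
vertex 4.11 1.75 3.038
vertex 3.39 1.927 2.382
vertex 3.968 2.667 2.694
endloop
endfacet
facet normal 0.359 0.376 0.854
outer loop
vertex 4.11 1.75 3.038
vertex 3.968 2.667 2.694
vertex 2.39 2.213 3.558
endloop
endfacet
facet normal -0.741 -0.367 -0.562
outer loop
vertex 0.951 -4.588 -3.525
vertex 0.503 -3.949 -3.351
vertex 0.983 -3.938 -3.991
endloop
endfacet
facet normal 0.669 -0.454 -0.588
outer loop
vertex 0.951 -4.588 -3.525
vertex 0.983 -3.938 -3.991
vertex 2.405 -3.871 -2.424
endloop
endfacet
facet normal 0.669 -0.454 -0.588
outer loop
vertex 2.405 -3.871 -2.424
vertex 0.983 -3.938 -3.991
vertex 2.437 -3.221 -2.889
endloop
endfacet
facet normal 0.742 0.366 0.562
outer loop
vertex 2.405 -3.871 -2.424
vertex 2.437 -3.221 -2.889
vertex 1.957 -3.231 -2.249
endloop
endfacet
facet normal -0.742 -0.366 -0.562
outer loop
vertex 0.983 -3.938 -3.991
vertex 0.503 -3.949 -3.351
vertex 0.535 -3.299 -3.816
endloop
endfacet
facet normal 0.369 0.477 -0.798
outer loop
vertex 0.983 -3.938 -3.991
vertex 0.535 -3.299 -3.816
vertex 2.437 -3.221 -2.889
endloop
endfacet
facet normal 0.369 0.476 -0.798
outer loop
vertex 2.437 -3.221 -2.889
vertex 0.535 -3.299 -3.816
vertex 1.989 -2.582 -2.715
endloop
endfacet
facet normal 0.741 0.367 0.562
outer loop
vertex 2.437 -3.221 -2.889
vertex 1.989 -2.582 -2.715
vertex 1.957 -3.231 -2.249
endloop
endfacet
facet normal -0.742 -0.366 -0.562
outer loop
vertex 0.535 -3.299 -3.816
vertex 0.503 -3.949 -3.351
vertex 0.055 -3.309 -3.176
endloop
endfacet
facet normal -0.300 0.931 -0.210
outer loop
vertex 0.535 -3.299 -3.816
vertex 0.055 -3.309 -3.176
vertex 1.989 -2.582 -2.715
endloop
endfacet
facet normal -0.300 0.931 -0.210
outer loop
vertex 1.989 -2.582 -2.715
vertex 0.055 -3.309 -3.176
vertex 1.509 -2.592 -2.075
endloop
endfacet
facet normal 0.741 0.367 0.562
outer loop
vertex 1.989 -2.582 -2.715
vertex 1.509 -2.592 -2.075
vertex 1.957 -3.231 -2.249
endloop
endfacet
facet normal -0.742 -0.366 -0.562
outer loop
vertex 0.055 -3.309 -3.176
vertex 0.503 -3.949 -3.351
vertex 0.023 -3.959 -2.711
endloop
endfacet
facet normal -0.669 0.454 0.588
outer loop
vertex 0.055 -3.309 -3.176
vertex 0.023 -3.959 -2.711
vertex 1.509 -2.592 -2.075
endloop
endfacet
facet normal -0.669 0.454 0.588
outer loop
vertex 1.509 -2.592 -2.075
vertex 0.023 -3.959 -2.711
vertex 1.477 -3.242 -1.609
endloop
endfacet
facet normal 0.741 0.367 0.562
outer loop
vertex 1.509 -2.592 -2.075
vertex 1.477 -3.242 -1.609
vertex 1.957 -3.231 -2.249
endloop
endfacet
facet normal -0.741 -0.367 -0.562
outer loop
vertex 0.023 -3.959 -2.711
vertex 0.503 -3.949 -3.351
vertex 0.471 -4.598 -2.885
endloop
endfacet
facet normal -0.370 -0.476 0.798
outer loop
vertex 0.023 -3.959 -2.711
vertex 0.471 -4.598 -2.885
vertex 1.477 -3.242 -1.609
endloop
endfacet
facet normal -0.369 -0.477 0.798
outer loop
vertex 1.477 -3.242 -1.609
vertex 0.471 -4.598 -2.885
vertex 1.925 -3.881 -1.784
endloop
endfacet
facet normal 0.742 0.366 0.562
outer loop
vertex 1.477 -3.242 -1.609
vertex 1.925 -3.881 -1.784
vertex 1.957 -3.231 -2.249
endloop
endfacet
facet normal -0.741 -0.367 -0.562
outer loop
vertex 0.471 -4.598 -2.885
vertex 0.503 -3.949 -3.351
vertex 0.951 -4.588 -3.525
endloop
endfacet
facet normal 0.300 -0.931 0.210
outer loop
vertex 0.471 -4.598 -2.885
vertex 0.951 -4.588 -3.525
vertex 1.925 -3.881 -1.784
endloop
endfacet
facet normal 0.300 -0.931 0.210
outer loop
vertex 1.925 -3.881 -1.784
vertex 0.951 -4.588 -3.525
vertex 2.405 -3.871 -2.424
endloop
endfacet
facet normal 0.742 0.366 0.562
outer loop
vertex 1.925 -3.881 -1.784
vertex 2.405 -3.871 -2.424
vertex 1.957 -3.231 -2.249
endloop
endfacet

endsolid


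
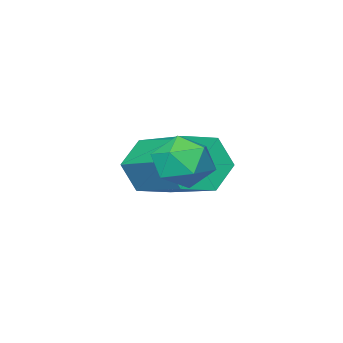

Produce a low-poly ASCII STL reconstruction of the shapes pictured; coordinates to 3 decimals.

solid 
facet normal -0.805 0.476 0.354
outer loop
vertex 3.138 2.558 1.108
vertex 3.0 2.004 1.539
vertex 3.417 2.54 1.766
endloop
endfacet
facet normal -0.302 0.941 0.154
outer loop
vertex 3.138 2.558 1.108
vertex 3.417 2.54 1.766
vertex 3.816 2.758 1.215
endloop
endfacet
facet normal -0.160 0.828 -0.537
outer loop
vertex 3.138 2.558 1.108
vertex 3.816 2.758 1.215
vertex 3.647 2.357 0.647
endloop
endfacet
facet normal -0.575 0.294 -0.763
outer loop
vertex 3.138 2.558 1.108
vertex 3.647 2.357 0.647
vertex 3.143 1.892 0.848
endloop
endfacet
facet normal -0.974 0.076 -0.214
outer loop
vertex 3.138 2.558 1.108
vertex 3.143 1.892 0.848
vertex 3.0 2.004 1.539
endloop
endfacet
facet normal 0.291 0.799 0.527
outer loop
vertex 3.816 2.758 1.215
vertex 3.417 2.54 1.766
vertex 4.097 2.328 1.712
endloop
endfacet
facet normal -0.525 0.048 0.850
outer loop
vertex 3.417 2.54 1.766
vertex 3.0 2.004 1.539
vertex 3.593 1.863 1.913
endloop
endfacet
facet normal -0.797 -0.600 -0.068
outer loop
vertex 3.0 2.004 1.539
vertex 3.143 1.892 0.848
vertex 3.424 1.462 1.345
endloop
endfacet
facet normal -0.153 -0.248 -0.957
outer loop
vertex 3.143 1.892 0.848
vertex 3.647 2.357 0.647
vertex 3.823 1.68 0.794
endloop
endfacet
facet normal 0.519 0.618 -0.591
outer loop
vertex 3.647 2.357 0.647
vertex 3.816 2.758 1.215
vertex 4.24 2.216 1.021
endloop
endfacet
facet normal 0.575 -0.294 0.763
outer loop
vertex 4.102 1.662 1.452
vertex 4.097 2.328 1.712
vertex 3.593 1.863 1.913
endloop
endfacet
facet normal 0.160 -0.828 0.537
outer loop
vertex 4.102 1.662 1.452
vertex 3.593 1.863 1.913
vertex 3.424 1.462 1.345
endloop
endfacet
facet normal 0.302 -0.941 -0.154
outer loop
vertex 4.102 1.662 1.452
vertex 3.424 1.462 1.345
vertex 3.823 1.68 0.794
endloop
endfacet
facet normal 0.805 -0.476 -0.354
outer loop
vertex 4.102 1.662 1.452
vertex 3.823 1.68 0.794
vertex 4.24 2.216 1.021
endloop
endfacet
facet normal 0.974 -0.076 0.214
outer loop
vertex 4.102 1.662 1.452
vertex 4.24 2.216 1.021
vertex 4.097 2.328 1.712
endloop
endfacet
facet normal 0.153 0.248 0.957
outer loop
vertex 3.593 1.863 1.913
vertex 4.097 2.328 1.712
vertex 3.417 2.54 1.766
endloop
endfacet
facet normal -0.519 -0.618 0.591
outer loop
vertex 3.424 1.462 1.345
vertex 3.593 1.863 1.913
vertex 3.0 2.004 1.539
endloop
endfacet
facet normal -0.291 -0.799 -0.527
outer loop
vertex 3.823 1.68 0.794
vertex 3.424 1.462 1.345
vertex 3.143 1.892 0.848
endloop
endfacet
facet normal 0.525 -0.048 -0.850
outer loop
vertex 4.24 2.216 1.021
vertex 3.823 1.68 0.794
vertex 3.647 2.357 0.647
endloop
endfacet
facet normal 0.797 0.600 0.068
outer loop
vertex 4.097 2.328 1.712
vertex 4.24 2.216 1.021
vertex 3.816 2.758 1.215
endloop
endfacet
facet normal -0.098 -0.922 -0.374
outer loop
vertex 3.236 -0.219 -0.439
vertex 2.666 -0.377 0.1
vertex 2.469 -0.068 -0.611
endloop
endfacet
facet normal 0.269 0.337 -0.902
outer loop
vertex 3.236 -0.219 -0.439
vertex 2.469 -0.068 -0.611
vertex 3.443 1.755 0.361
endloop
endfacet
facet normal 0.270 0.337 -0.902
outer loop
vertex 3.443 1.755 0.361
vertex 2.469 -0.068 -0.611
vertex 2.677 1.906 0.188
endloop
endfacet
facet normal 0.098 0.923 0.373
outer loop
vertex 3.443 1.755 0.361
vertex 2.677 1.906 0.188
vertex 2.874 1.597 0.9
endloop
endfacet
facet normal -0.097 -0.922 -0.374
outer loop
vertex 2.469 -0.068 -0.611
vertex 2.666 -0.377 0.1
vertex 1.9 -0.227 -0.072
endloop
endfacet
facet normal -0.696 0.331 -0.637
outer loop
vertex 2.469 -0.068 -0.611
vertex 1.9 -0.227 -0.072
vertex 2.677 1.906 0.188
endloop
endfacet
facet normal -0.695 0.331 -0.638
outer loop
vertex 2.677 1.906 0.188
vertex 1.9 -0.227 -0.072
vertex 2.107 1.748 0.727
endloop
endfacet
facet normal 0.097 0.923 0.373
outer loop
vertex 2.677 1.906 0.188
vertex 2.107 1.748 0.727
vertex 2.874 1.597 0.9
endloop
endfacet
facet normal -0.097 -0.923 -0.373
outer loop
vertex 1.9 -0.227 -0.072
vertex 2.666 -0.377 0.1
vertex 2.097 -0.535 0.639
endloop
endfacet
facet normal -0.964 -0.006 0.265
outer loop
vertex 1.9 -0.227 -0.072
vertex 2.097 -0.535 0.639
vertex 2.107 1.748 0.727
endloop
endfacet
facet normal -0.964 -0.006 0.264
outer loop
vertex 2.107 1.748 0.727
vertex 2.097 -0.535 0.639
vertex 2.304 1.439 1.439
endloop
endfacet
facet normal 0.097 0.923 0.373
outer loop
vertex 2.107 1.748 0.727
vertex 2.304 1.439 1.439
vertex 2.874 1.597 0.9
endloop
endfacet
facet normal -0.098 -0.923 -0.373
outer loop
vertex 2.097 -0.535 0.639
vertex 2.666 -0.377 0.1
vertex 2.863 -0.686 0.812
endloop
endfacet
facet normal -0.270 -0.337 0.902
outer loop
vertex 2.097 -0.535 0.639
vertex 2.863 -0.686 0.812
vertex 2.304 1.439 1.439
endloop
endfacet
facet normal -0.269 -0.337 0.902
outer loop
vertex 2.304 1.439 1.439
vertex 2.863 -0.686 0.812
vertex 3.071 1.288 1.611
endloop
endfacet
facet normal 0.098 0.922 0.374
outer loop
vertex 2.304 1.439 1.439
vertex 3.071 1.288 1.611
vertex 2.874 1.597 0.9
endloop
endfacet
facet normal -0.097 -0.923 -0.373
outer loop
vertex 2.863 -0.686 0.812
vertex 2.666 -0.377 0.1
vertex 3.433 -0.528 0.273
endloop
endfacet
facet normal 0.695 -0.331 0.638
outer loop
vertex 2.863 -0.686 0.812
vertex 3.433 -0.528 0.273
vertex 3.071 1.288 1.611
endloop
endfacet
facet normal 0.696 -0.331 0.637
outer loop
vertex 3.071 1.288 1.611
vertex 3.433 -0.528 0.273
vertex 3.64 1.447 1.072
endloop
endfacet
facet normal 0.097 0.922 0.374
outer loop
vertex 3.071 1.288 1.611
vertex 3.64 1.447 1.072
vertex 2.874 1.597 0.9
endloop
endfacet
facet normal -0.097 -0.923 -0.373
outer loop
vertex 3.433 -0.528 0.273
vertex 2.666 -0.377 0.1
vertex 3.236 -0.219 -0.439
endloop
endfacet
facet normal 0.964 0.006 -0.264
outer loop
vertex 3.433 -0.528 0.273
vertex 3.236 -0.219 -0.439
vertex 3.64 1.447 1.072
endloop
endfacet
facet normal 0.964 0.006 -0.265
outer loop
vertex 3.64 1.447 1.072
vertex 3.236 -0.219 -0.439
vertex 3.443 1.755 0.361
endloop
endfacet
facet normal 0.097 0.923 0.373
outer loop
vertex 3.64 1.447 1.072
vertex 3.443 1.755 0.361
vertex 2.874 1.597 0.9
endloop
endfacet

endsolid


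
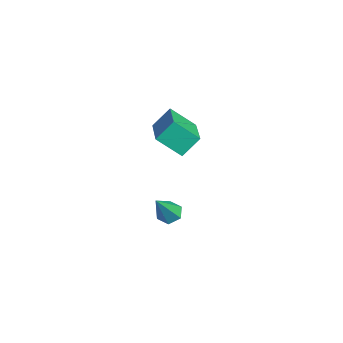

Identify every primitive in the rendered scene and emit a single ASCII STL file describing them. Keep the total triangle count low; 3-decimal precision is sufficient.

solid 
facet normal -0.348 0.426 -0.835
outer loop
vertex -1.602 -3.138 -1.72
vertex -2.098 -3.453 -1.674
vertex -2.061 -2.923 -1.419
endloop
endfacet
facet normal 0.592 0.696 0.406
outer loop
vertex -1.602 -3.138 -1.72
vertex -2.061 -2.923 -1.419
vertex -1.402 -4.307 -0.006
endloop
endfacet
facet normal -0.347 0.426 -0.835
outer loop
vertex -2.061 -2.923 -1.419
vertex -2.098 -3.453 -1.674
vertex -2.558 -3.238 -1.373
endloop
endfacet
facet normal -0.313 0.601 0.735
outer loop
vertex -2.061 -2.923 -1.419
vertex -2.558 -3.238 -1.373
vertex -1.402 -4.307 -0.006
endloop
endfacet
facet normal -0.348 0.425 -0.835
outer loop
vertex -2.558 -3.238 -1.373
vertex -2.098 -3.453 -1.674
vertex -2.595 -3.769 -1.628
endloop
endfacet
facet normal -0.820 -0.200 0.536
outer loop
vertex -2.558 -3.238 -1.373
vertex -2.595 -3.769 -1.628
vertex -1.402 -4.307 -0.006
endloop
endfacet
facet normal -0.349 0.428 -0.834
outer loop
vertex -2.595 -3.769 -1.628
vertex -2.098 -3.453 -1.674
vertex -2.136 -3.983 -1.93
endloop
endfacet
facet normal -0.419 -0.908 0.007
outer loop
vertex -2.595 -3.769 -1.628
vertex -2.136 -3.983 -1.93
vertex -1.402 -4.307 -0.006
endloop
endfacet
facet normal -0.348 0.428 -0.834
outer loop
vertex -2.136 -3.983 -1.93
vertex -2.098 -3.453 -1.674
vertex -1.639 -3.668 -1.976
endloop
endfacet
facet normal 0.485 -0.813 -0.322
outer loop
vertex -2.136 -3.983 -1.93
vertex -1.639 -3.668 -1.976
vertex -1.402 -4.307 -0.006
endloop
endfacet
facet normal -0.349 0.427 -0.834
outer loop
vertex -1.639 -3.668 -1.976
vertex -2.098 -3.453 -1.674
vertex -1.602 -3.138 -1.72
endloop
endfacet
facet normal 0.992 -0.010 -0.123
outer loop
vertex -1.639 -3.668 -1.976
vertex -1.602 -3.138 -1.72
vertex -1.402 -4.307 -0.006
endloop
endfacet
facet normal -0.896 0.266 -0.355
outer loop
vertex -3.086 -3.8 3.314
vertex -3.161 -3.006 4.1
vertex -2.485 -2.905 2.468
endloop
endfacet
facet normal 0.068 -0.709 -0.702
outer loop
vertex -0.639 -3.454 3.2
vertex -3.086 -3.8 3.314
vertex -2.485 -2.905 2.468
endloop
endfacet
facet normal -0.896 0.267 -0.355
outer loop
vertex -2.485 -2.905 2.468
vertex -3.161 -3.006 4.1
vertex -2.56 -2.111 3.255
endloop
endfacet
facet normal 0.439 0.653 -0.617
outer loop
vertex -2.56 -2.111 3.255
vertex -0.639 -3.454 3.2
vertex -2.485 -2.905 2.468
endloop
endfacet
facet normal -0.439 -0.653 0.617
outer loop
vertex -3.086 -3.8 3.314
vertex -1.315 -3.555 4.832
vertex -3.161 -3.006 4.1
endloop
endfacet
facet normal 0.067 -0.709 -0.702
outer loop
vertex -1.24 -4.349 4.045
vertex -3.086 -3.8 3.314
vertex -0.639 -3.454 3.2
endloop
endfacet
facet normal -0.439 -0.653 0.617
outer loop
vertex -1.24 -4.349 4.045
vertex -1.315 -3.555 4.832
vertex -3.086 -3.8 3.314
endloop
endfacet
facet normal -0.068 0.709 0.702
outer loop
vertex -3.161 -3.006 4.1
vertex -1.315 -3.555 4.832
vertex -2.56 -2.111 3.255
endloop
endfacet
facet normal 0.439 0.653 -0.618
outer loop
vertex -0.714 -2.66 3.986
vertex -0.639 -3.454 3.2
vertex -2.56 -2.111 3.255
endloop
endfacet
facet normal -0.067 0.709 0.702
outer loop
vertex -2.56 -2.111 3.255
vertex -1.315 -3.555 4.832
vertex -0.714 -2.66 3.986
endloop
endfacet
facet normal 0.896 -0.267 0.355
outer loop
vertex -0.714 -2.66 3.986
vertex -1.24 -4.349 4.045
vertex -0.639 -3.454 3.2
endloop
endfacet
facet normal 0.896 -0.267 0.354
outer loop
vertex -1.315 -3.555 4.832
vertex -1.24 -4.349 4.045
vertex -0.714 -2.66 3.986
endloop
endfacet

endsolid


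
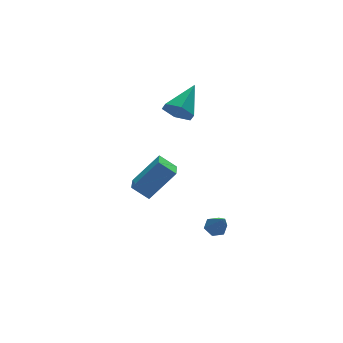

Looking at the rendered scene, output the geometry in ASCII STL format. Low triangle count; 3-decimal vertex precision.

solid 
facet normal -0.680 -0.518 -0.519
outer loop
vertex 0.499 2.841 -0.486
vertex -0.145 2.99 0.21
vertex -0.068 3.615 -0.515
endloop
endfacet
facet normal 0.649 0.453 -0.611
outer loop
vertex 0.499 2.841 -0.486
vertex -0.068 3.615 -0.515
vertex 1.325 4.11 1.33
endloop
endfacet
facet normal -0.680 -0.518 -0.519
outer loop
vertex -0.068 3.615 -0.515
vertex -0.145 2.99 0.21
vertex -0.712 3.764 0.181
endloop
endfacet
facet normal -0.031 0.971 -0.237
outer loop
vertex -0.068 3.615 -0.515
vertex -0.712 3.764 0.181
vertex 1.325 4.11 1.33
endloop
endfacet
facet normal -0.681 -0.518 -0.518
outer loop
vertex -0.712 3.764 0.181
vertex -0.145 2.99 0.21
vertex -0.789 3.14 0.906
endloop
endfacet
facet normal -0.436 0.705 0.560
outer loop
vertex -0.712 3.764 0.181
vertex -0.789 3.14 0.906
vertex 1.325 4.11 1.33
endloop
endfacet
facet normal -0.680 -0.519 -0.518
outer loop
vertex -0.789 3.14 0.906
vertex -0.145 2.99 0.21
vertex -0.221 2.366 0.935
endloop
endfacet
facet normal -0.160 -0.081 0.984
outer loop
vertex -0.789 3.14 0.906
vertex -0.221 2.366 0.935
vertex 1.325 4.11 1.33
endloop
endfacet
facet normal -0.680 -0.519 -0.518
outer loop
vertex -0.221 2.366 0.935
vertex -0.145 2.99 0.21
vertex 0.423 2.216 0.239
endloop
endfacet
facet normal 0.520 -0.599 0.610
outer loop
vertex -0.221 2.366 0.935
vertex 0.423 2.216 0.239
vertex 1.325 4.11 1.33
endloop
endfacet
facet normal -0.680 -0.519 -0.518
outer loop
vertex 0.423 2.216 0.239
vertex -0.145 2.99 0.21
vertex 0.499 2.841 -0.486
endloop
endfacet
facet normal 0.924 -0.331 -0.189
outer loop
vertex 0.423 2.216 0.239
vertex 0.499 2.841 -0.486
vertex 1.325 4.11 1.33
endloop
endfacet
facet normal -0.661 0.081 -0.746
outer loop
vertex -4.602 -1.352 -1.767
vertex -4.009 -0.087 -2.155
vertex -3.885 -1.902 -2.461
endloop
endfacet
facet normal -0.410 -0.872 0.268
outer loop
vertex -2.491 -2.073 -0.885
vertex -4.602 -1.352 -1.767
vertex -3.885 -1.902 -2.461
endloop
endfacet
facet normal -0.660 0.081 -0.747
outer loop
vertex -3.885 -1.902 -2.461
vertex -4.009 -0.087 -2.155
vertex -3.291 -0.637 -2.849
endloop
endfacet
facet normal 0.629 -0.482 -0.609
outer loop
vertex -3.291 -0.637 -2.849
vertex -2.491 -2.073 -0.885
vertex -3.885 -1.902 -2.461
endloop
endfacet
facet normal -0.630 0.482 0.609
outer loop
vertex -4.602 -1.352 -1.767
vertex -2.615 -0.258 -0.579
vertex -4.009 -0.087 -2.155
endloop
endfacet
facet normal -0.410 -0.872 0.267
outer loop
vertex -3.209 -1.523 -0.191
vertex -4.602 -1.352 -1.767
vertex -2.491 -2.073 -0.885
endloop
endfacet
facet normal -0.630 0.482 0.609
outer loop
vertex -3.209 -1.523 -0.191
vertex -2.615 -0.258 -0.579
vertex -4.602 -1.352 -1.767
endloop
endfacet
facet normal 0.409 0.872 -0.268
outer loop
vertex -4.009 -0.087 -2.155
vertex -2.615 -0.258 -0.579
vertex -3.291 -0.637 -2.849
endloop
endfacet
facet normal 0.630 -0.482 -0.609
outer loop
vertex -1.898 -0.808 -1.273
vertex -2.491 -2.073 -0.885
vertex -3.291 -0.637 -2.849
endloop
endfacet
facet normal 0.410 0.872 -0.268
outer loop
vertex -3.291 -0.637 -2.849
vertex -2.615 -0.258 -0.579
vertex -1.898 -0.808 -1.273
endloop
endfacet
facet normal 0.660 -0.080 0.747
outer loop
vertex -1.898 -0.808 -1.273
vertex -3.209 -1.523 -0.191
vertex -2.491 -2.073 -0.885
endloop
endfacet
facet normal 0.660 -0.081 0.747
outer loop
vertex -2.615 -0.258 -0.579
vertex -3.209 -1.523 -0.191
vertex -1.898 -0.808 -1.273
endloop
endfacet
facet normal 0.000 0.643 -0.766
outer loop
vertex -0.283 -3.352 -4.53
vertex -0.899 -3.304 -4.49
vertex -0.536 -2.919 -4.167
endloop
endfacet
facet normal 0.869 0.101 0.485
outer loop
vertex -0.283 -3.352 -4.53
vertex -0.536 -2.919 -4.167
vertex -0.901 -4.376 -3.21
endloop
endfacet
facet normal 0.001 0.642 -0.767
outer loop
vertex -0.536 -2.919 -4.167
vertex -0.899 -3.304 -4.49
vertex -1.153 -2.87 -4.127
endloop
endfacet
facet normal 0.097 0.529 0.843
outer loop
vertex -0.536 -2.919 -4.167
vertex -1.153 -2.87 -4.127
vertex -0.901 -4.376 -3.21
endloop
endfacet
facet normal 0.001 0.642 -0.767
outer loop
vertex -1.153 -2.87 -4.127
vertex -0.899 -3.304 -4.49
vertex -1.516 -3.255 -4.45
endloop
endfacet
facet normal -0.772 0.231 0.592
outer loop
vertex -1.153 -2.87 -4.127
vertex -1.516 -3.255 -4.45
vertex -0.901 -4.376 -3.21
endloop
endfacet
facet normal 0.001 0.642 -0.767
outer loop
vertex -1.516 -3.255 -4.45
vertex -0.899 -3.304 -4.49
vertex -1.263 -3.689 -4.813
endloop
endfacet
facet normal -0.869 -0.494 -0.015
outer loop
vertex -1.516 -3.255 -4.45
vertex -1.263 -3.689 -4.813
vertex -0.901 -4.376 -3.21
endloop
endfacet
facet normal 0.000 0.643 -0.766
outer loop
vertex -1.263 -3.689 -4.813
vertex -0.899 -3.304 -4.49
vertex -0.646 -3.737 -4.853
endloop
endfacet
facet normal -0.096 -0.923 -0.374
outer loop
vertex -1.263 -3.689 -4.813
vertex -0.646 -3.737 -4.853
vertex -0.901 -4.376 -3.21
endloop
endfacet
facet normal 0.000 0.643 -0.766
outer loop
vertex -0.646 -3.737 -4.853
vertex -0.899 -3.304 -4.49
vertex -0.283 -3.352 -4.53
endloop
endfacet
facet normal 0.772 -0.624 -0.123
outer loop
vertex -0.646 -3.737 -4.853
vertex -0.283 -3.352 -4.53
vertex -0.901 -4.376 -3.21
endloop
endfacet

endsolid


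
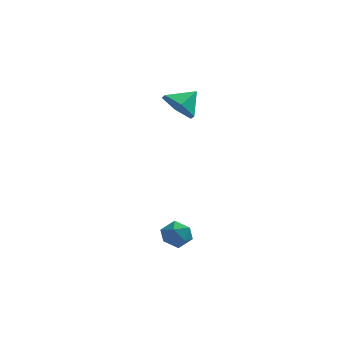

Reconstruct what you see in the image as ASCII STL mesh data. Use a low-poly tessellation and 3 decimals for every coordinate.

solid 
facet normal -0.125 0.844 0.521
outer loop
vertex 0.101 -1.169 -1.681
vertex 0.364 -1.448 -1.166
vertex 0.734 -1.134 -1.586
endloop
endfacet
facet normal -0.028 0.985 -0.173
outer loop
vertex 0.101 -1.169 -1.681
vertex 0.734 -1.134 -1.586
vertex 0.503 -1.244 -2.174
endloop
endfacet
facet normal -0.541 0.646 -0.539
outer loop
vertex 0.101 -1.169 -1.681
vertex 0.503 -1.244 -2.174
vertex -0.009 -1.626 -2.118
endloop
endfacet
facet normal -0.952 0.299 -0.073
outer loop
vertex 0.101 -1.169 -1.681
vertex -0.009 -1.626 -2.118
vertex -0.096 -1.751 -1.495
endloop
endfacet
facet normal -0.695 0.421 0.583
outer loop
vertex 0.101 -1.169 -1.681
vertex -0.096 -1.751 -1.495
vertex 0.364 -1.448 -1.166
endloop
endfacet
facet normal 0.600 0.710 -0.369
outer loop
vertex 0.503 -1.244 -2.174
vertex 0.734 -1.134 -1.586
vertex 1.016 -1.569 -1.965
endloop
endfacet
facet normal 0.445 0.483 0.754
outer loop
vertex 0.734 -1.134 -1.586
vertex 0.364 -1.448 -1.166
vertex 0.929 -1.694 -1.342
endloop
endfacet
facet normal -0.477 -0.204 0.855
outer loop
vertex 0.364 -1.448 -1.166
vertex -0.096 -1.751 -1.495
vertex 0.417 -2.076 -1.286
endloop
endfacet
facet normal -0.893 -0.400 -0.205
outer loop
vertex -0.096 -1.751 -1.495
vertex -0.009 -1.626 -2.118
vertex 0.186 -2.186 -1.874
endloop
endfacet
facet normal -0.227 0.164 -0.960
outer loop
vertex -0.009 -1.626 -2.118
vertex 0.503 -1.244 -2.174
vertex 0.556 -1.872 -2.294
endloop
endfacet
facet normal 0.952 -0.299 0.073
outer loop
vertex 0.819 -2.151 -1.779
vertex 1.016 -1.569 -1.965
vertex 0.929 -1.694 -1.342
endloop
endfacet
facet normal 0.541 -0.646 0.539
outer loop
vertex 0.819 -2.151 -1.779
vertex 0.929 -1.694 -1.342
vertex 0.417 -2.076 -1.286
endloop
endfacet
facet normal 0.028 -0.985 0.173
outer loop
vertex 0.819 -2.151 -1.779
vertex 0.417 -2.076 -1.286
vertex 0.186 -2.186 -1.874
endloop
endfacet
facet normal 0.125 -0.844 -0.521
outer loop
vertex 0.819 -2.151 -1.779
vertex 0.186 -2.186 -1.874
vertex 0.556 -1.872 -2.294
endloop
endfacet
facet normal 0.695 -0.421 -0.583
outer loop
vertex 0.819 -2.151 -1.779
vertex 0.556 -1.872 -2.294
vertex 1.016 -1.569 -1.965
endloop
endfacet
facet normal 0.893 0.400 0.205
outer loop
vertex 0.929 -1.694 -1.342
vertex 1.016 -1.569 -1.965
vertex 0.734 -1.134 -1.586
endloop
endfacet
facet normal 0.227 -0.164 0.960
outer loop
vertex 0.417 -2.076 -1.286
vertex 0.929 -1.694 -1.342
vertex 0.364 -1.448 -1.166
endloop
endfacet
facet normal -0.600 -0.710 0.369
outer loop
vertex 0.186 -2.186 -1.874
vertex 0.417 -2.076 -1.286
vertex -0.096 -1.751 -1.495
endloop
endfacet
facet normal -0.445 -0.483 -0.754
outer loop
vertex 0.556 -1.872 -2.294
vertex 0.186 -2.186 -1.874
vertex -0.009 -1.626 -2.118
endloop
endfacet
facet normal 0.477 0.204 -0.855
outer loop
vertex 1.016 -1.569 -1.965
vertex 0.556 -1.872 -2.294
vertex 0.503 -1.244 -2.174
endloop
endfacet
facet normal -0.599 -0.538 -0.593
outer loop
vertex 0.503 2.688 2.232
vertex -0.164 3.148 2.489
vertex 0.286 3.394 1.811
endloop
endfacet
facet normal 0.965 0.190 -0.179
outer loop
vertex 0.503 2.688 2.232
vertex 0.286 3.394 1.811
vertex 0.464 3.712 3.111
endloop
endfacet
facet normal -0.598 -0.539 -0.593
outer loop
vertex 0.286 3.394 1.811
vertex -0.164 3.148 2.489
vertex -0.382 3.853 2.068
endloop
endfacet
facet normal 0.473 0.839 -0.270
outer loop
vertex 0.286 3.394 1.811
vertex -0.382 3.853 2.068
vertex 0.464 3.712 3.111
endloop
endfacet
facet normal -0.598 -0.539 -0.593
outer loop
vertex -0.382 3.853 2.068
vertex -0.164 3.148 2.489
vertex -0.832 3.607 2.745
endloop
endfacet
facet normal -0.148 0.957 0.249
outer loop
vertex -0.382 3.853 2.068
vertex -0.832 3.607 2.745
vertex 0.464 3.712 3.111
endloop
endfacet
facet normal -0.598 -0.539 -0.594
outer loop
vertex -0.832 3.607 2.745
vertex -0.164 3.148 2.489
vertex -0.614 2.901 3.166
endloop
endfacet
facet normal -0.278 0.427 0.860
outer loop
vertex -0.832 3.607 2.745
vertex -0.614 2.901 3.166
vertex 0.464 3.712 3.111
endloop
endfacet
facet normal -0.599 -0.537 -0.594
outer loop
vertex -0.614 2.901 3.166
vertex -0.164 3.148 2.489
vertex 0.053 2.442 2.909
endloop
endfacet
facet normal 0.215 -0.221 0.951
outer loop
vertex -0.614 2.901 3.166
vertex 0.053 2.442 2.909
vertex 0.464 3.712 3.111
endloop
endfacet
facet normal -0.599 -0.537 -0.594
outer loop
vertex 0.053 2.442 2.909
vertex -0.164 3.148 2.489
vertex 0.503 2.688 2.232
endloop
endfacet
facet normal 0.836 -0.339 0.432
outer loop
vertex 0.053 2.442 2.909
vertex 0.503 2.688 2.232
vertex 0.464 3.712 3.111
endloop
endfacet

endsolid
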